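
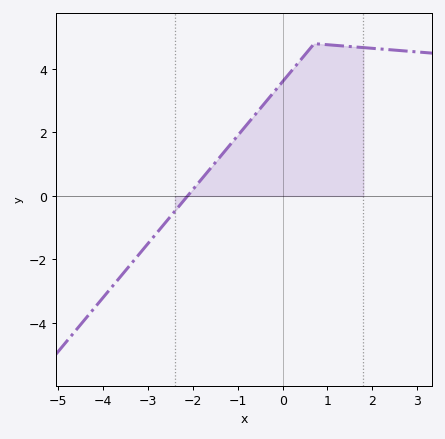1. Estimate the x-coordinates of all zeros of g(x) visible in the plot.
-2.2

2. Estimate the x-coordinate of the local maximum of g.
0.8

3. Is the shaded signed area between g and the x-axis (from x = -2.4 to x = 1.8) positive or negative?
positive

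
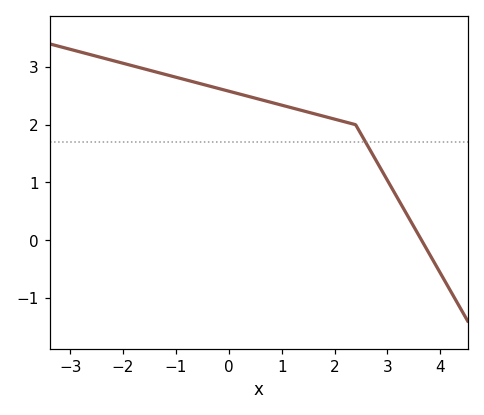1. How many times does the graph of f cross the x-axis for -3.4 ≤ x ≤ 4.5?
1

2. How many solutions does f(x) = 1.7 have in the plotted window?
1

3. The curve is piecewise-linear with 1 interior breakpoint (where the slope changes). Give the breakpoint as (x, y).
(2.4, 2)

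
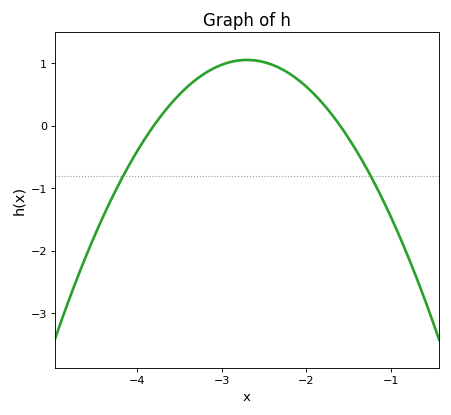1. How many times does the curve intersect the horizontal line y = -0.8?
2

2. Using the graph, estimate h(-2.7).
1.1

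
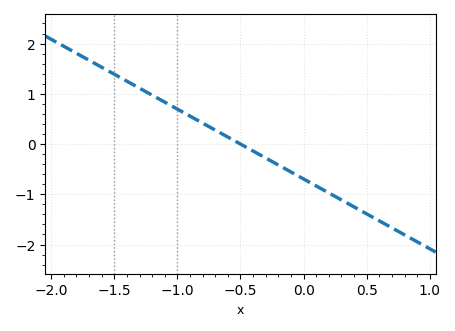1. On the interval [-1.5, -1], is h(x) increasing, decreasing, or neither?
decreasing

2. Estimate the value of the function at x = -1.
0.695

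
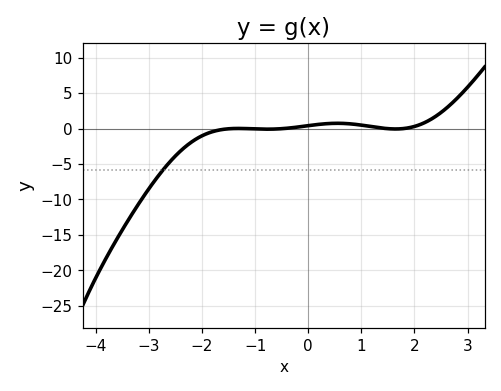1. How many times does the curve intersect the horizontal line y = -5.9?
1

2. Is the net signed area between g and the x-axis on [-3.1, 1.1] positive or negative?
negative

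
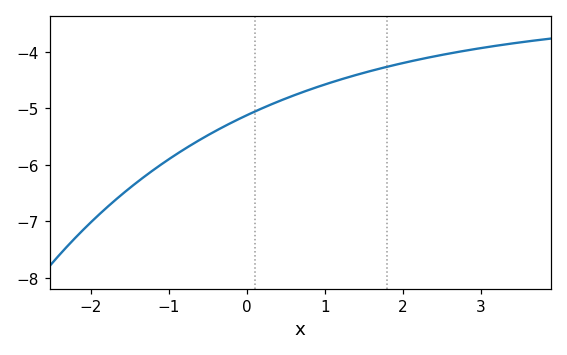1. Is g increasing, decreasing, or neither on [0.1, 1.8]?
increasing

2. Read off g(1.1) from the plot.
-4.5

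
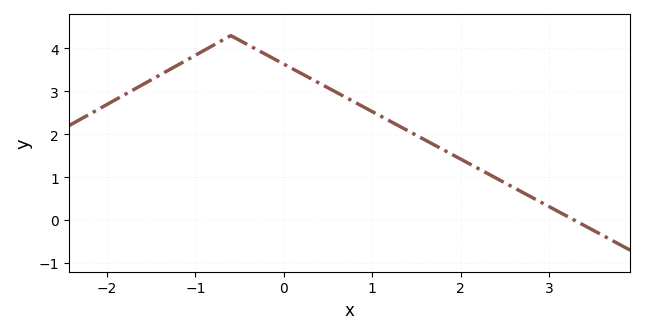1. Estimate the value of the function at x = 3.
0.3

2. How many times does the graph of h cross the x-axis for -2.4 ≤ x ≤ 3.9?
1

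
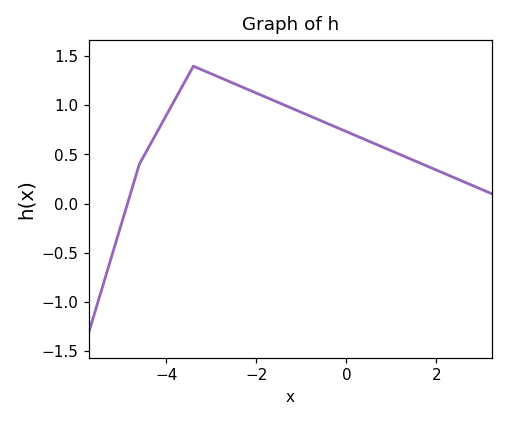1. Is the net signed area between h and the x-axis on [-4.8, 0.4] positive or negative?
positive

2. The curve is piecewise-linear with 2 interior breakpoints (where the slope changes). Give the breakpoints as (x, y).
(-4.6, 0.4); (-3.4, 1.4)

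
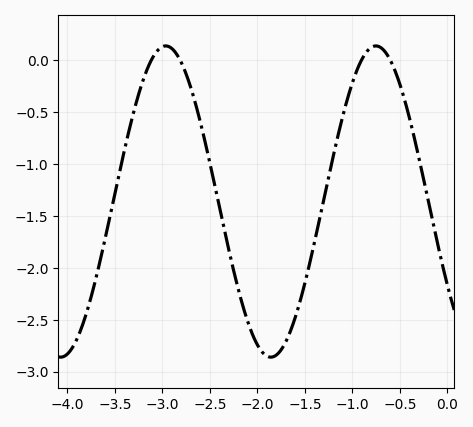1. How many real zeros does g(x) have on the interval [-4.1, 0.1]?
4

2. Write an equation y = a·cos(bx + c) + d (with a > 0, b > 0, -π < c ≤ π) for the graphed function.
y = 1.5cos(2.8x + 2.1) - 1.36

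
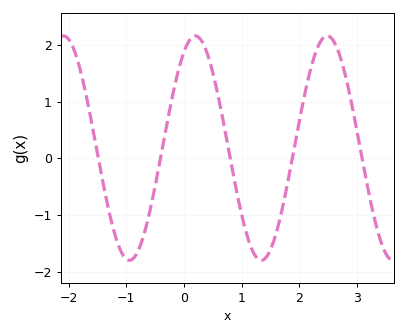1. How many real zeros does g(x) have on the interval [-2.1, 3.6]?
5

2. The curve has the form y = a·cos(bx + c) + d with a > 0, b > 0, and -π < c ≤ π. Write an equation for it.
y = 1.98cos(2.75x - 0.54) + 0.18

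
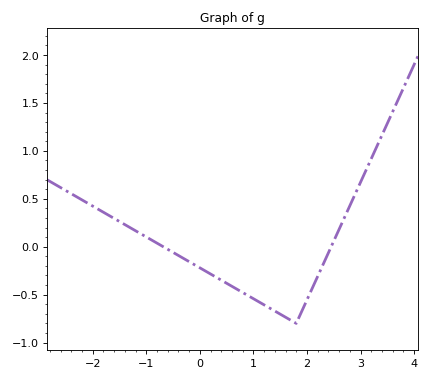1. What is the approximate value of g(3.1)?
0.795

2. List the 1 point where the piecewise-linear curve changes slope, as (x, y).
(1.8, -0.8)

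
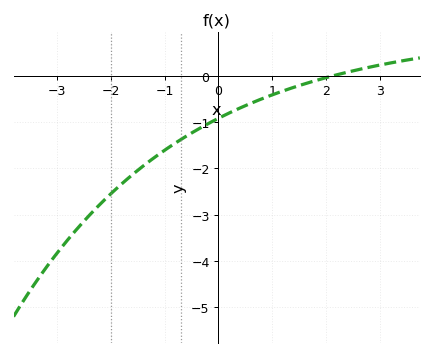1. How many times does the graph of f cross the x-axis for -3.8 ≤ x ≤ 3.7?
1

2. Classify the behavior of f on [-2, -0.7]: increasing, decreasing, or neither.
increasing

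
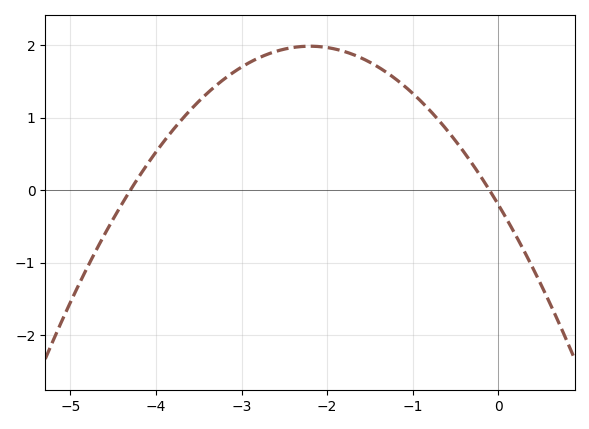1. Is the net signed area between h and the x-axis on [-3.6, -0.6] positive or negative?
positive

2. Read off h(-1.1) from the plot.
1.4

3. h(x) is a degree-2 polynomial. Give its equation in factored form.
y = -0.45(x + 4.3)(x + 0.1)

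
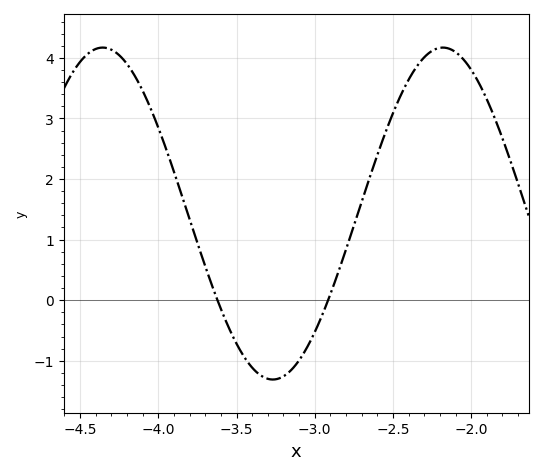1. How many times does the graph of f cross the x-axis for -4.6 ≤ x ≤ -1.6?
2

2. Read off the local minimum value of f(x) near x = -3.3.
-1.31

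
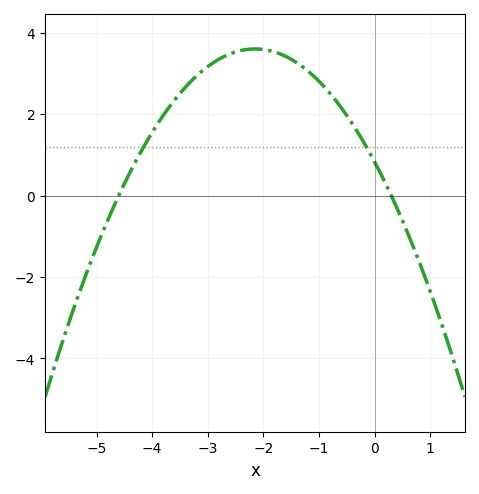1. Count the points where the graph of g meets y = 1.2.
2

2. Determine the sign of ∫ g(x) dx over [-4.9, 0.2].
positive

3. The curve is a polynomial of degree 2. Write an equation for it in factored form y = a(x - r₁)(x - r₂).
y = -0.6(x + 4.6)(x - 0.3)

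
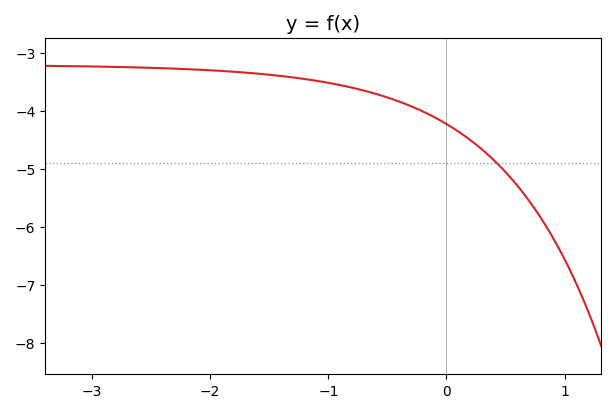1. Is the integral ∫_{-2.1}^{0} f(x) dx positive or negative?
negative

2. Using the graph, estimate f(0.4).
-4.84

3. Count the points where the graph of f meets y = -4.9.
1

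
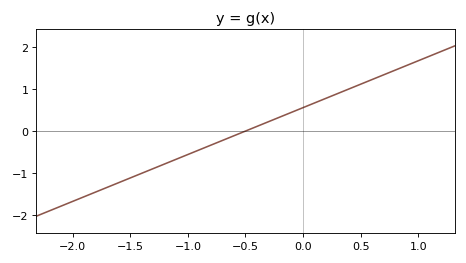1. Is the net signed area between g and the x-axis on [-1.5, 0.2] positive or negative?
negative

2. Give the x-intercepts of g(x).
-0.5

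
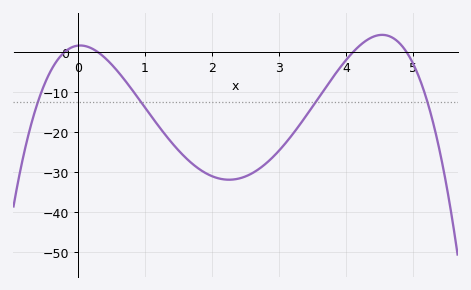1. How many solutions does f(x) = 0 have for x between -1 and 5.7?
4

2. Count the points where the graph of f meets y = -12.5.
4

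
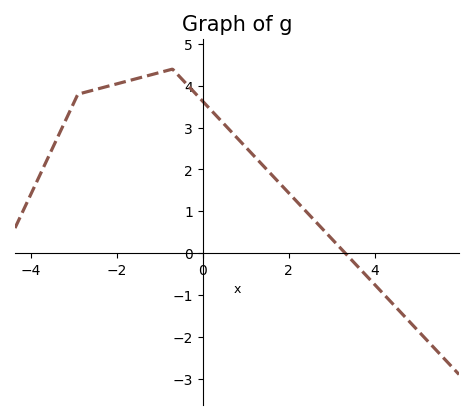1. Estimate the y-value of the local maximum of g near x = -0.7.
4.4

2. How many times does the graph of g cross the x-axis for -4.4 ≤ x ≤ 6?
1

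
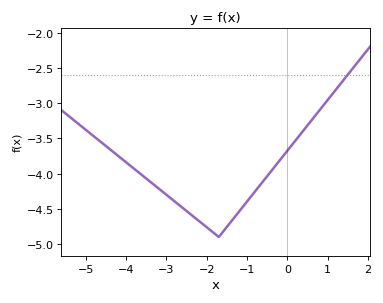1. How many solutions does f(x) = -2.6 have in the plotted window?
1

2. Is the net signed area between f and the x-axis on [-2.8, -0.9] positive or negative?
negative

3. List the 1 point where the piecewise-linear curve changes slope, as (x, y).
(-1.7, -4.9)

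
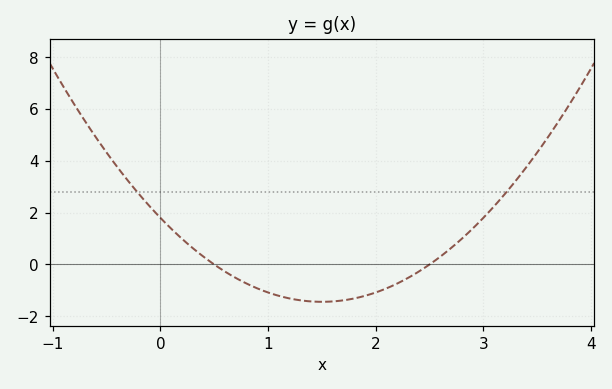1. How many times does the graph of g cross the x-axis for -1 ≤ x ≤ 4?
2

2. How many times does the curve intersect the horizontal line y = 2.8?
2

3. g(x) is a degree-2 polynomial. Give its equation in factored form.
y = 1.44(x - 0.5)(x - 2.5)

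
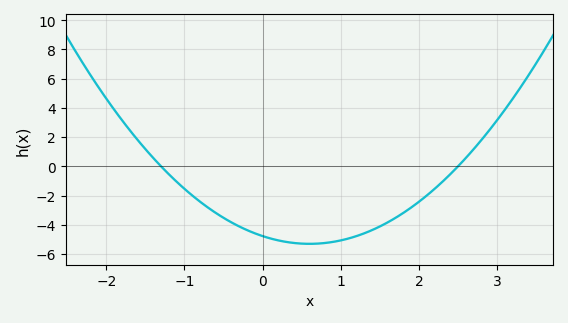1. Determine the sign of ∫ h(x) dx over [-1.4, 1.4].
negative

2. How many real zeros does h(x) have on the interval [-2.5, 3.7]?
2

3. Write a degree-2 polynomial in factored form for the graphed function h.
y = 1.47(x + 1.3)(x - 2.5)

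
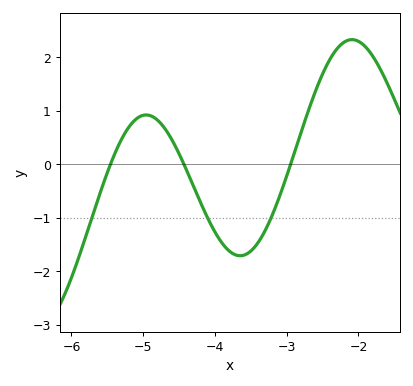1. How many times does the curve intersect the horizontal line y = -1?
3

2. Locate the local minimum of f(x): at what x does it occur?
-3.65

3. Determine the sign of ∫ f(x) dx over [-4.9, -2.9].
negative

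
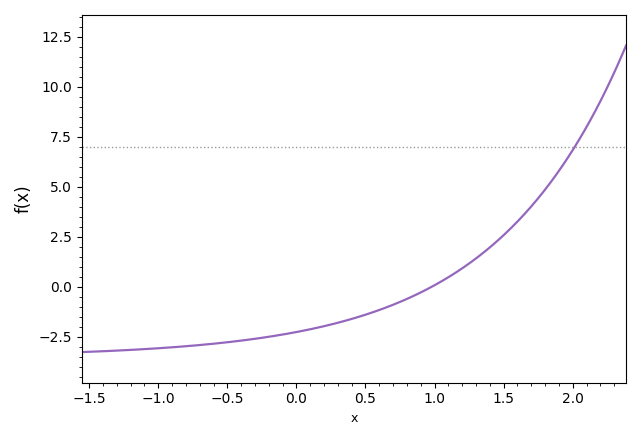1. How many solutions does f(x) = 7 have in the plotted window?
1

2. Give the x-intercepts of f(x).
1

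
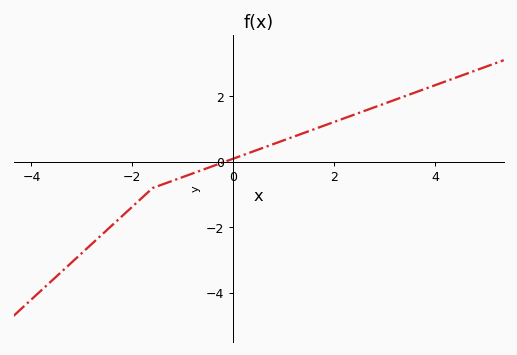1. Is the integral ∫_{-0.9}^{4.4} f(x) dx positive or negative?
positive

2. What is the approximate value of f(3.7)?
2.17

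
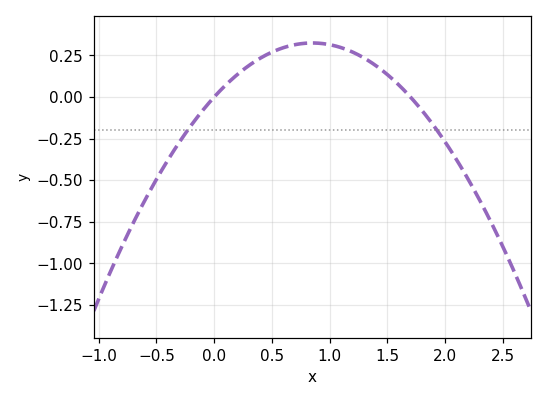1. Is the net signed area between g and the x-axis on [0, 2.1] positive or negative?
positive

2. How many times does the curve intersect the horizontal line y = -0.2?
2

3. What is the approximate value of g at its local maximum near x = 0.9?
0.32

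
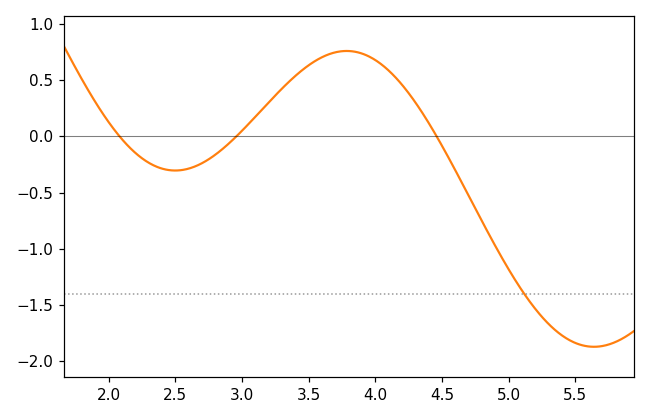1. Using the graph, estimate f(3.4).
0.55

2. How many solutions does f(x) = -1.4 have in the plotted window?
1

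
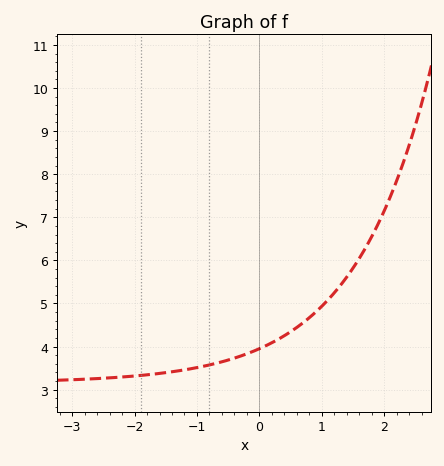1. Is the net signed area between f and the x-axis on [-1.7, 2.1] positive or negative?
positive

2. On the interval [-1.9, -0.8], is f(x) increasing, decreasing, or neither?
increasing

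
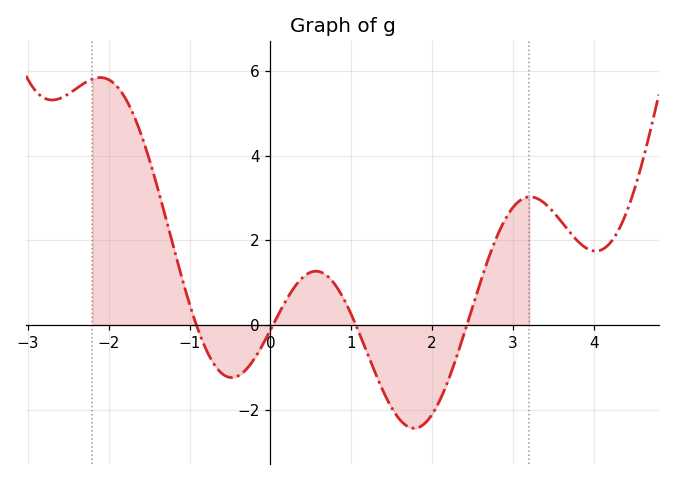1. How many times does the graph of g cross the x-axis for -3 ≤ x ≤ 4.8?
4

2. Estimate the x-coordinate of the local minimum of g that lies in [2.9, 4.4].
4.02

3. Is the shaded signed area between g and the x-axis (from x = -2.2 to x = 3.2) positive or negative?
positive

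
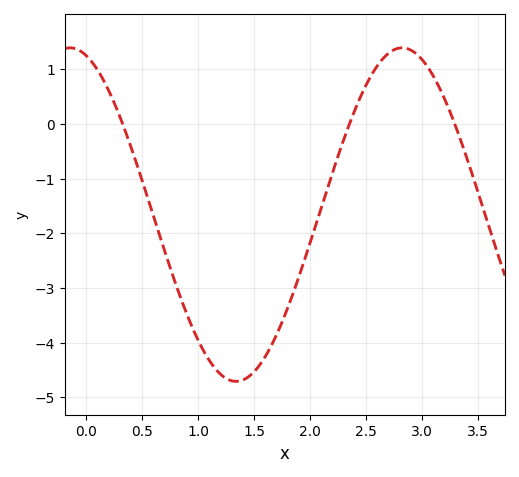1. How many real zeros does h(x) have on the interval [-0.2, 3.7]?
3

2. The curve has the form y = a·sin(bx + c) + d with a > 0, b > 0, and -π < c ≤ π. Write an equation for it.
y = 3.05sin(2.12x + 1.87) - 1.66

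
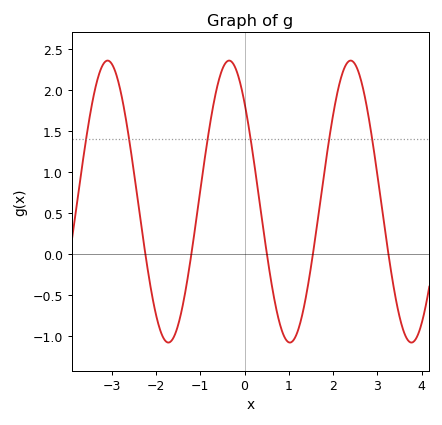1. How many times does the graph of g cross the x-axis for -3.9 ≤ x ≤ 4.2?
5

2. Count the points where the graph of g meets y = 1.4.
6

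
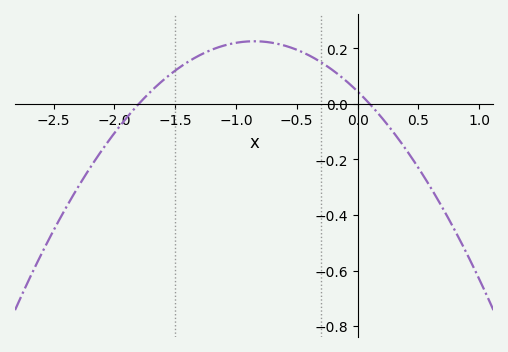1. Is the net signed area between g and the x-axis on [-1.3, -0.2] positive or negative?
positive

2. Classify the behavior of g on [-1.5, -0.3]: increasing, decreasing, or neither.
neither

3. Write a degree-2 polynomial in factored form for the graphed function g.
y = -0.25(x + 1.8)(x - 0.1)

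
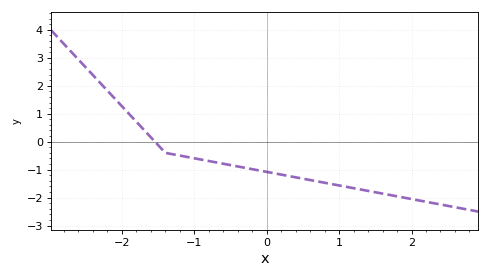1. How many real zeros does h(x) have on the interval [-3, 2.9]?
1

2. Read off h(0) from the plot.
-1.1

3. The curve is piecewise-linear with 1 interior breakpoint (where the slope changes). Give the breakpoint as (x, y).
(-1.4, -0.4)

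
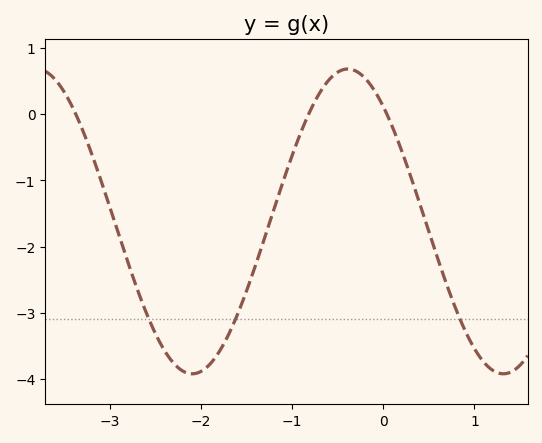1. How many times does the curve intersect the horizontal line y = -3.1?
3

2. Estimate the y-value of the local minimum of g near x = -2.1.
-3.92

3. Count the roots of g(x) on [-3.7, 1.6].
3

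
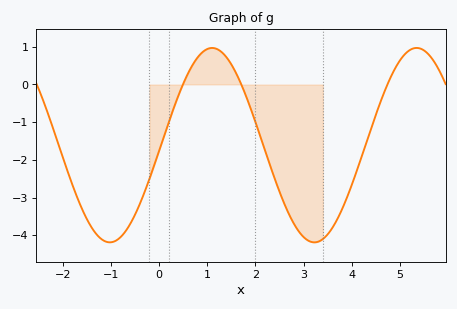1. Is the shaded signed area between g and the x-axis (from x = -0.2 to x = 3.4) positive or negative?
negative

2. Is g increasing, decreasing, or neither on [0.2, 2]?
neither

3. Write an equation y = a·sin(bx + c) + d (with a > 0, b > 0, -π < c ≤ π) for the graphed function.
y = 2.58sin(1.5x - 0.06) - 1.61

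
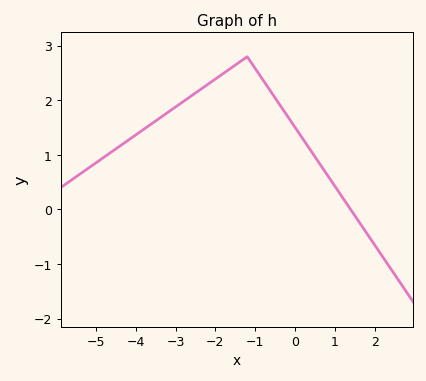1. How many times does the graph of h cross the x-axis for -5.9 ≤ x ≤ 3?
1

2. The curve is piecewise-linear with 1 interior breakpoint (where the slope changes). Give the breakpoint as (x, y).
(-1.2, 2.8)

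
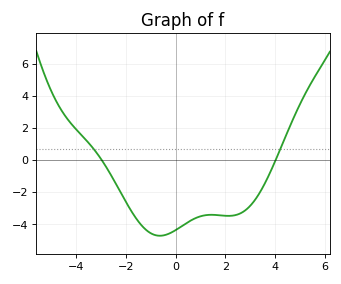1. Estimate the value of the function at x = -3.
0.066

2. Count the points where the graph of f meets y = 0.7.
2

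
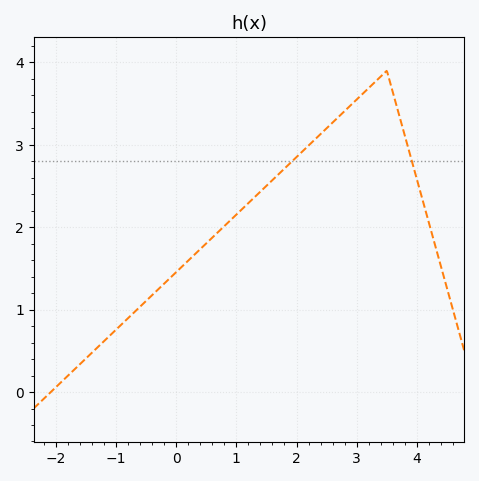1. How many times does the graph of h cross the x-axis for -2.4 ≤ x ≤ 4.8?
1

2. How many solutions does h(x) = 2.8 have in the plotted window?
2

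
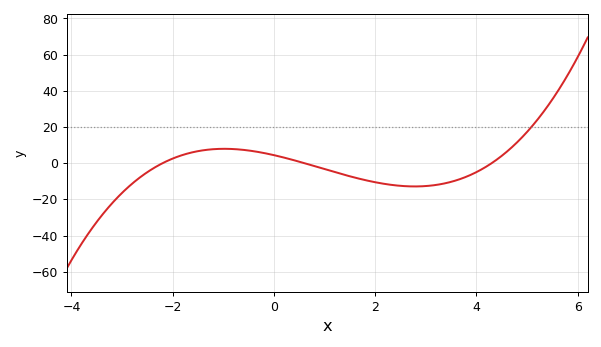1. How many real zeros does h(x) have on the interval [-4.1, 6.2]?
3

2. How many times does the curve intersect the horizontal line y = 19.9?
1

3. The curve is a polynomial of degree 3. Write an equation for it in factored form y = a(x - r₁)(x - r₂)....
y = 0.78(x + 2.2)(x - 0.6)(x - 4.3)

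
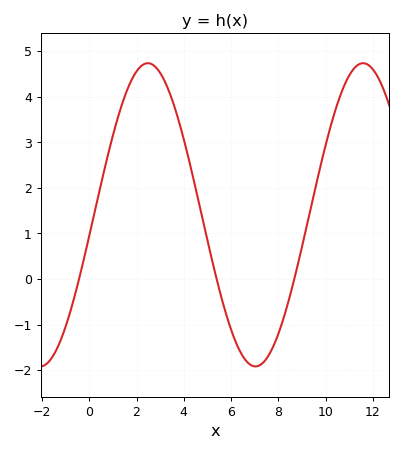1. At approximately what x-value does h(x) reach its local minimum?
7.03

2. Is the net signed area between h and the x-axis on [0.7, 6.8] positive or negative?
positive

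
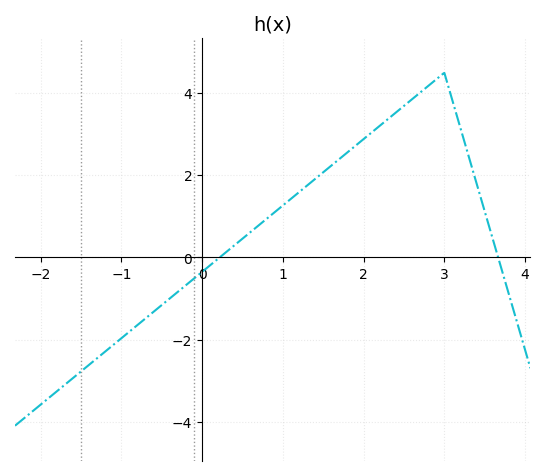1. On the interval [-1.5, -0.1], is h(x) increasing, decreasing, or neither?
increasing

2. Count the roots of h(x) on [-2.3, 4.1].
2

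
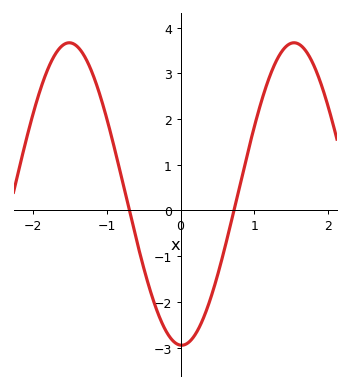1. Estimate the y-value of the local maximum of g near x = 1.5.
3.7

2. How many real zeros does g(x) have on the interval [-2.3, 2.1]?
2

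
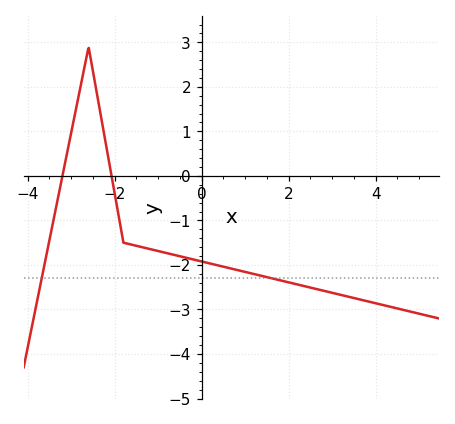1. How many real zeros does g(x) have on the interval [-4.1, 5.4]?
2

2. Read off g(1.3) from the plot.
-2.23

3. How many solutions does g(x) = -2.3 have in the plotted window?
2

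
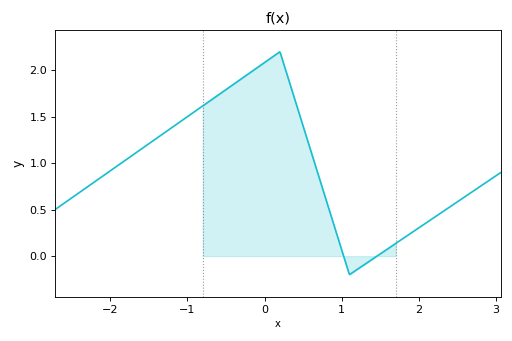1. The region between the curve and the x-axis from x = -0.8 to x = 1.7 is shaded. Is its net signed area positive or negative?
positive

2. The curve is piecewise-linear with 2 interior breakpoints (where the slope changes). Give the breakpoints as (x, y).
(0.2, 2.2); (1.1, -0.2)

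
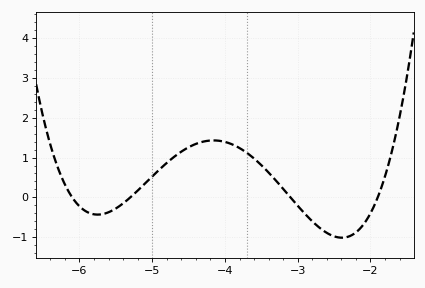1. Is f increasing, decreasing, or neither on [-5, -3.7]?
neither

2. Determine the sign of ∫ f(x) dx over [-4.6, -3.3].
positive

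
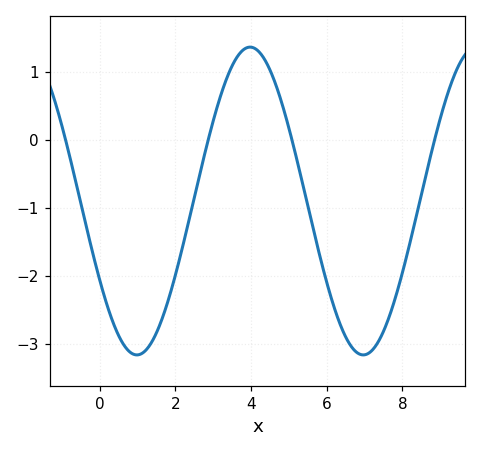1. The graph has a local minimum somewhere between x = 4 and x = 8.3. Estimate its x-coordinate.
7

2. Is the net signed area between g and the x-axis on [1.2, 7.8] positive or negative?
negative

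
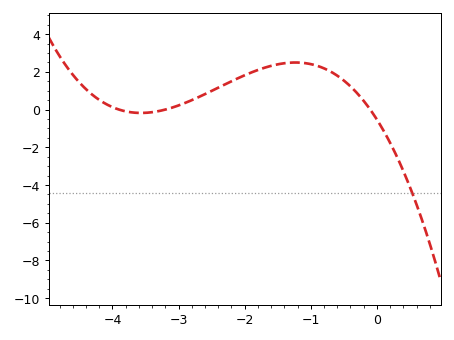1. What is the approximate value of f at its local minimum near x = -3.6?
-0.2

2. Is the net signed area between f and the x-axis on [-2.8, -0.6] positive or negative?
positive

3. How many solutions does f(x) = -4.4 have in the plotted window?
1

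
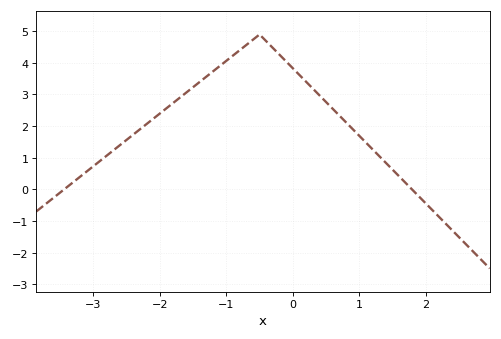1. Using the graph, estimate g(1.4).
0.8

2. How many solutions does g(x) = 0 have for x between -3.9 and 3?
2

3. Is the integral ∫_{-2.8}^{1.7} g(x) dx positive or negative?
positive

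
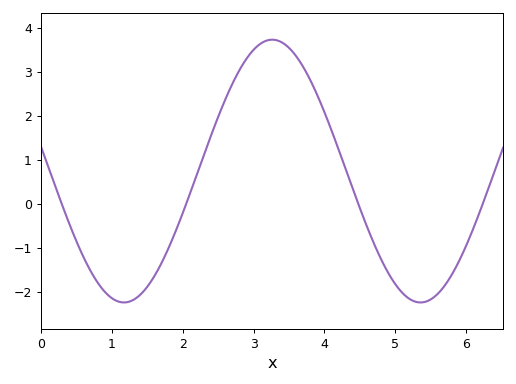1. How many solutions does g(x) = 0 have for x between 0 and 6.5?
4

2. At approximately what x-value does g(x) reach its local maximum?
3.26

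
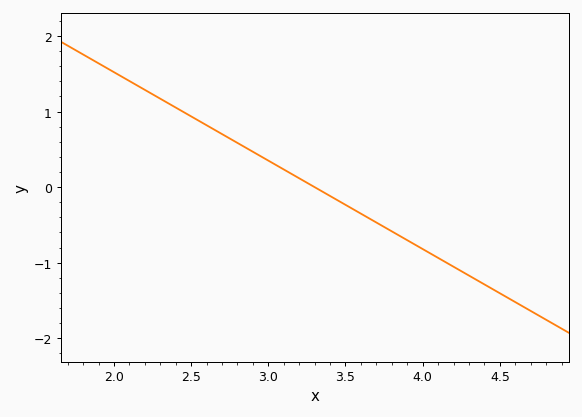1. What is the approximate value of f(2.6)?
0.8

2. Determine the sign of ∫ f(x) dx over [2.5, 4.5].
negative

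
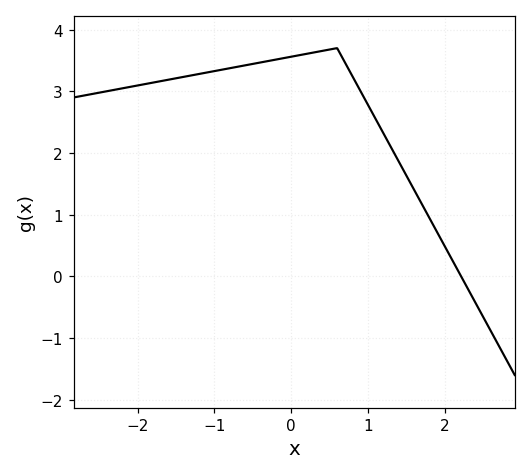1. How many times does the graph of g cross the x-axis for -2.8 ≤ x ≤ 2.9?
1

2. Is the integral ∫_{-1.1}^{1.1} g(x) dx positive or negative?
positive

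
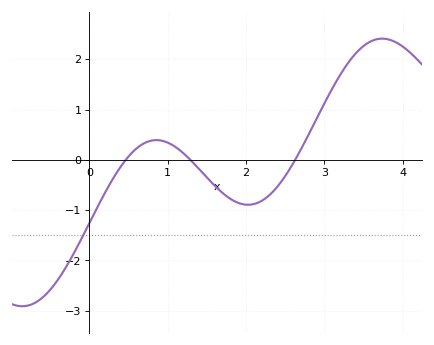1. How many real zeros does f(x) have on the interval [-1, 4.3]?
3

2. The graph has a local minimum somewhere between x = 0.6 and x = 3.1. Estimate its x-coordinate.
2.03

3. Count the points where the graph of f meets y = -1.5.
1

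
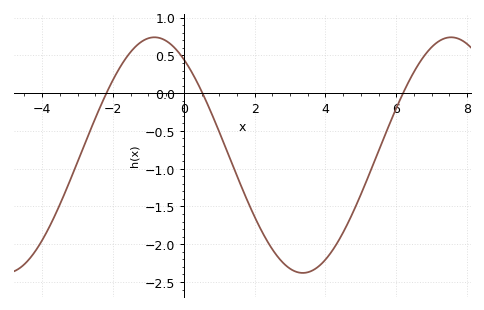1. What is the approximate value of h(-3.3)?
-1.25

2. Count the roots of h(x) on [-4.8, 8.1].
3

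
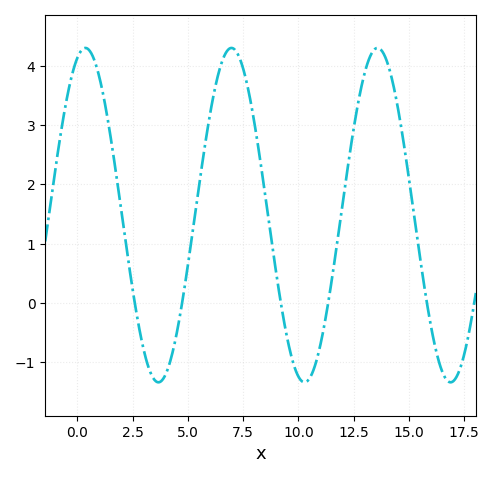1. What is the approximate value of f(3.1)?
-0.944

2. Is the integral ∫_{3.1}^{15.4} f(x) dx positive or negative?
positive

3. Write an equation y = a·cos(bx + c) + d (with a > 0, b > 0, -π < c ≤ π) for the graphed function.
y = 2.82cos(0.95x - 0.34) + 1.48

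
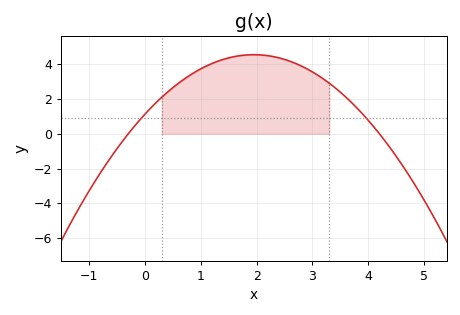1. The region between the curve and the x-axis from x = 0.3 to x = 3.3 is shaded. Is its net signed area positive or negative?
positive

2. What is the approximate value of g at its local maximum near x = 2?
4.56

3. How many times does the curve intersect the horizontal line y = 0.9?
2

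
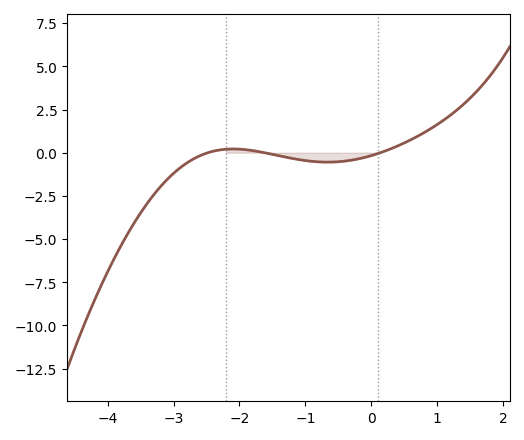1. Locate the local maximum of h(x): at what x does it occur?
-2.09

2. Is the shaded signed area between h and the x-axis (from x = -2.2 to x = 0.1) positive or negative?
negative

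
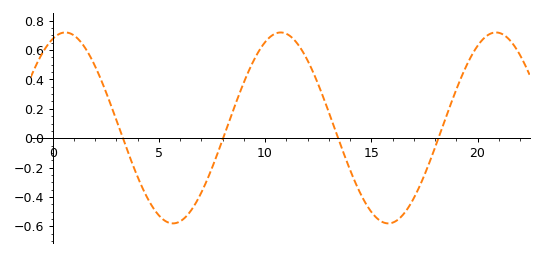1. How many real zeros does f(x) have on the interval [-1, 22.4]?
4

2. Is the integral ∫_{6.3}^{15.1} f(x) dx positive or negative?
positive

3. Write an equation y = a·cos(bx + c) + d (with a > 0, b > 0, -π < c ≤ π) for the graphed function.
y = 0.65cos(0.62x - 0.37) + 0.07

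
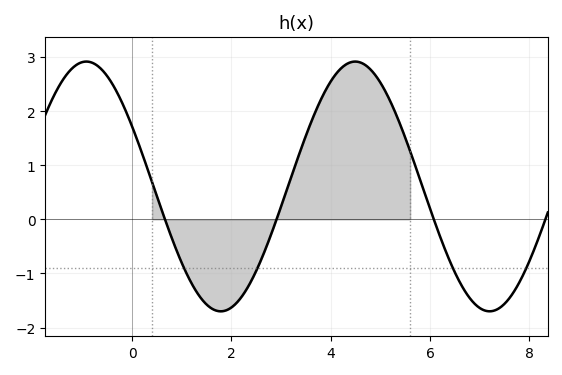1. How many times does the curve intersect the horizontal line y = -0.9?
4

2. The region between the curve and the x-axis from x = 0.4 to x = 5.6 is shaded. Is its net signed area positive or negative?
positive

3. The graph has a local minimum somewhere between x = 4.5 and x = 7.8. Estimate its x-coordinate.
7.2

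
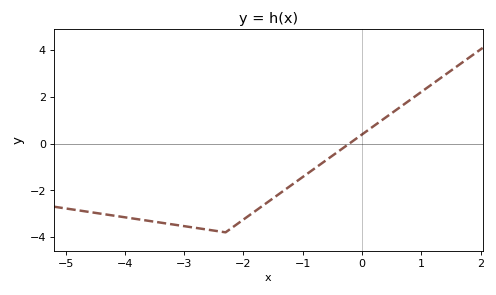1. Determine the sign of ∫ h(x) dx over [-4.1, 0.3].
negative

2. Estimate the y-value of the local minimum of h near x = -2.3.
-3.8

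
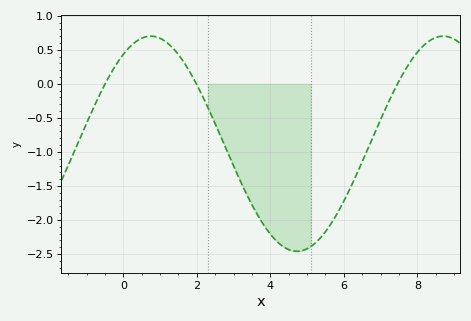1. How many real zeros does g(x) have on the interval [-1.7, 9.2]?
3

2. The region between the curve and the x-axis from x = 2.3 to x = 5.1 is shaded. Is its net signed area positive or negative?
negative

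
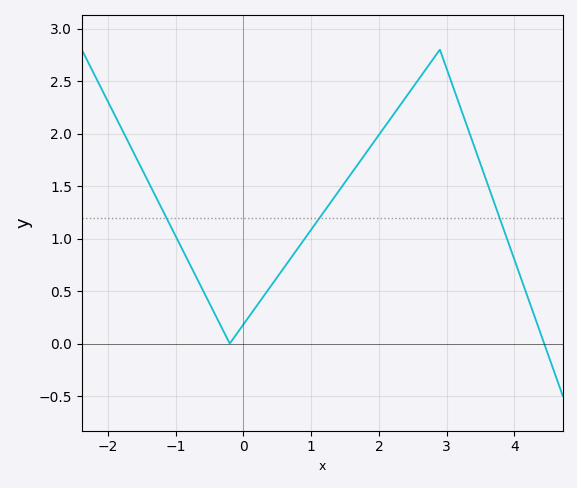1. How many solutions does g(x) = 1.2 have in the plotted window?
3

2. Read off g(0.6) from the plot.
0.7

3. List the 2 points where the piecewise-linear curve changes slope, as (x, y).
(-0.2, 0); (2.9, 2.8)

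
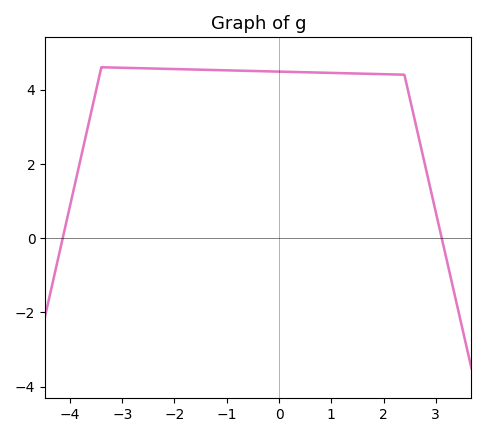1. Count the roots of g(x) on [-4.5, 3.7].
2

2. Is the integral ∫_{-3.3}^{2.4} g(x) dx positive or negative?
positive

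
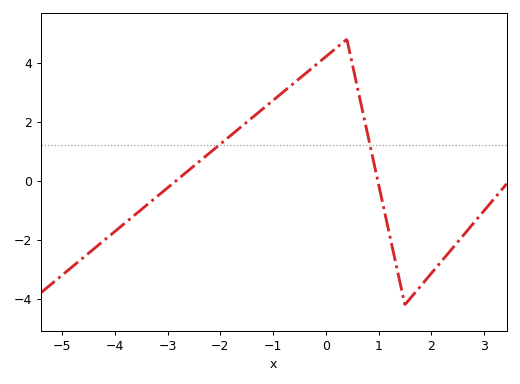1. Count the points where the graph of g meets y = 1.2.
2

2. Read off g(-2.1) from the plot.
1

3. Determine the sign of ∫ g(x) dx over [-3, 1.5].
positive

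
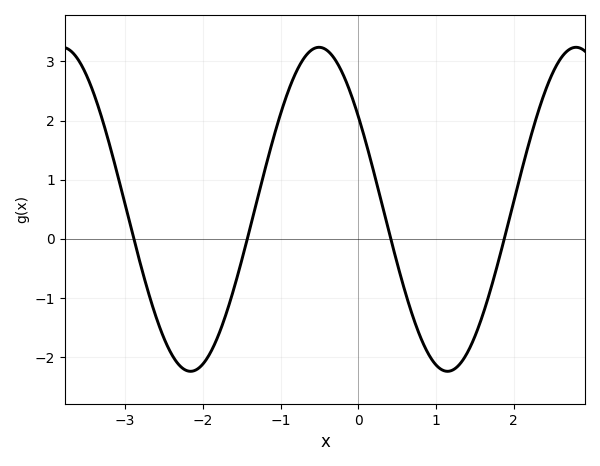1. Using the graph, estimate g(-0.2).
2.8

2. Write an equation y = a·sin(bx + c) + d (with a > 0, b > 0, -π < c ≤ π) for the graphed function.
y = 2.74sin(1.9x + 2.5) + 0.5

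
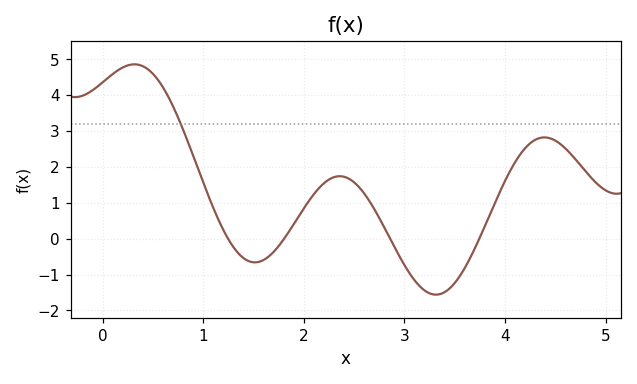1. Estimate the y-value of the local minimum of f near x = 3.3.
-1.56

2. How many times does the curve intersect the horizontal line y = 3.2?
1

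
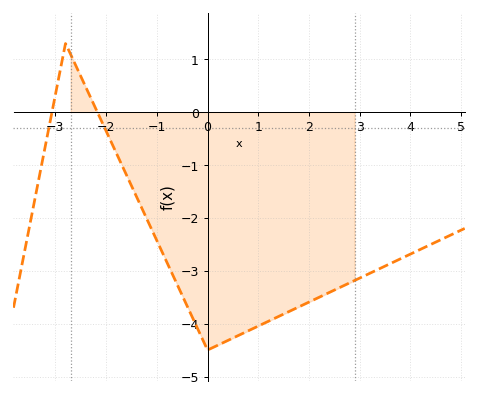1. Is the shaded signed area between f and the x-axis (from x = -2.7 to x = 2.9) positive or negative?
negative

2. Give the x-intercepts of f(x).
-3, -2.2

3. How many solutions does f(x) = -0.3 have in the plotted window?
2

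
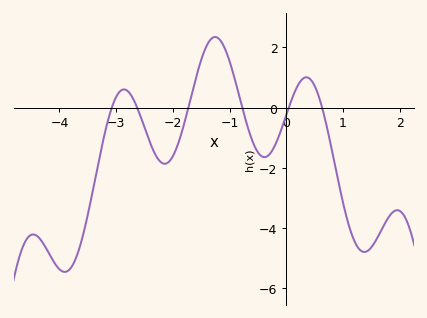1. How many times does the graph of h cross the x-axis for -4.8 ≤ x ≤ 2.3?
6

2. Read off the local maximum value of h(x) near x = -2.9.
0.6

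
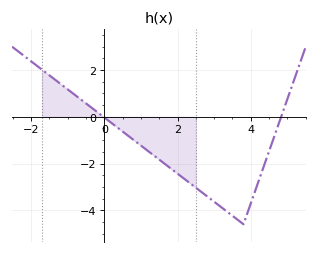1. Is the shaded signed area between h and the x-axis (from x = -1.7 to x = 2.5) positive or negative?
negative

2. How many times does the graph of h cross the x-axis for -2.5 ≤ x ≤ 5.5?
2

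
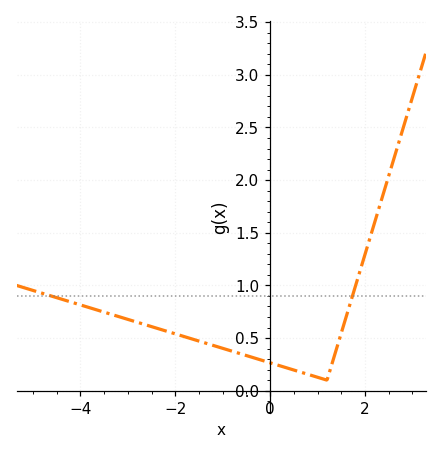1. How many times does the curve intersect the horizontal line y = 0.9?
2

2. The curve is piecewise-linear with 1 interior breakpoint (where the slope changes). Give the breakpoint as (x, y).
(1.2, 0.1)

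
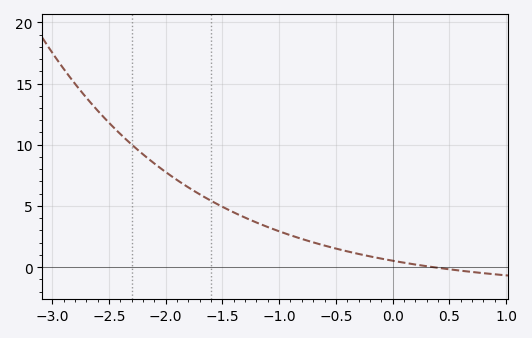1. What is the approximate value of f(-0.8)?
2.31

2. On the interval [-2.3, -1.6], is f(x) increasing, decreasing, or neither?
decreasing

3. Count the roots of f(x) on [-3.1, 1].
1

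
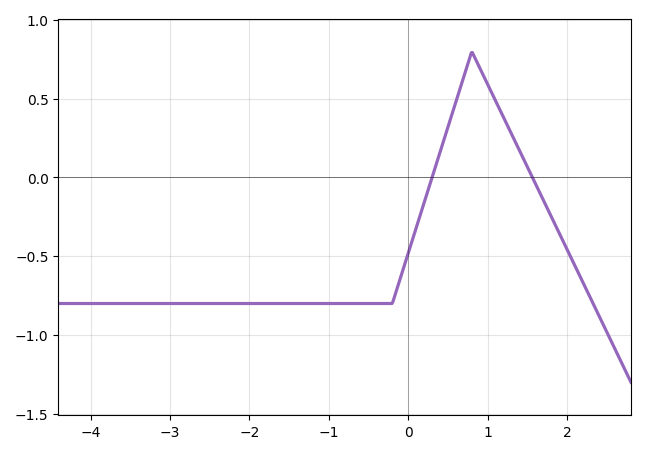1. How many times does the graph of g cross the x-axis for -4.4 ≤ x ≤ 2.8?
2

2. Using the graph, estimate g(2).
-0.457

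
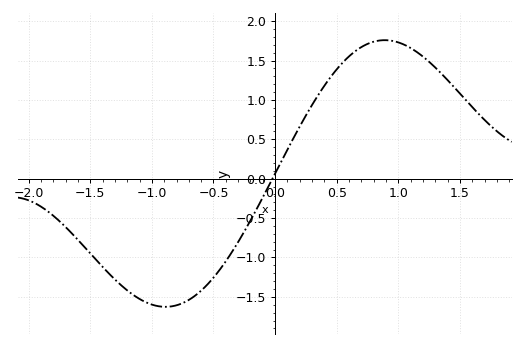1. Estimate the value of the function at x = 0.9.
1.76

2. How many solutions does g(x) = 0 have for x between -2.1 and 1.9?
1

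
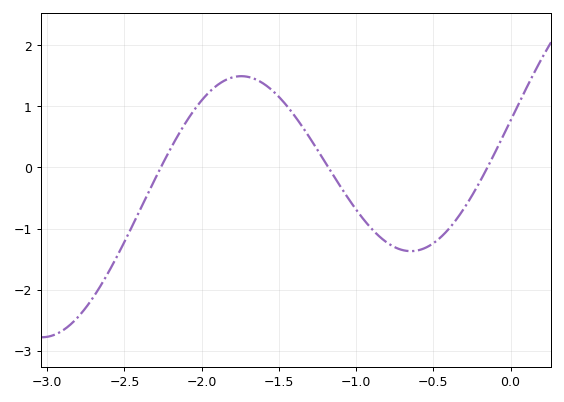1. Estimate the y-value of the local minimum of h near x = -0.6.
-1.4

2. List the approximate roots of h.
-2.25, -1.2, -0.15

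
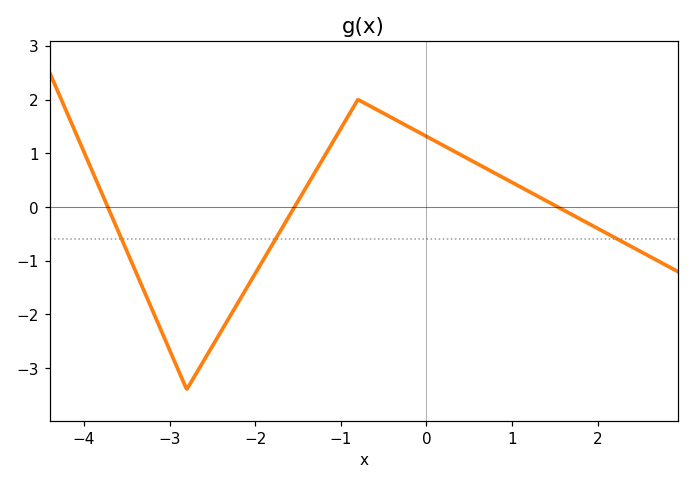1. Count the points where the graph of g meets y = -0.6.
3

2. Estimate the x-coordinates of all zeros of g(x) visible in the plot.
-3.72, -1.54, 1.53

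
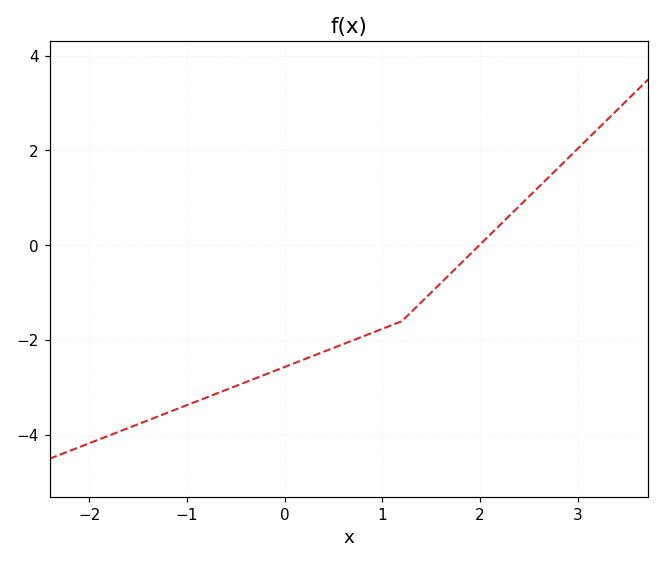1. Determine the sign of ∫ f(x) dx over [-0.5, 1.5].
negative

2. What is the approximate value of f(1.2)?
-1.6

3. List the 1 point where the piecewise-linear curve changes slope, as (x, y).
(1.2, -1.6)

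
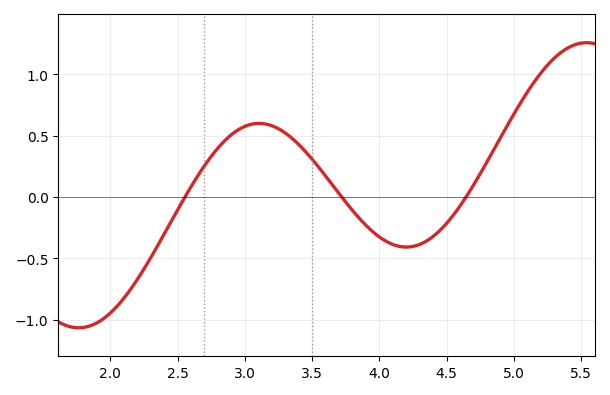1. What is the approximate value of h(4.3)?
-0.4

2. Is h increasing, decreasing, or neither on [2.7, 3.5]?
neither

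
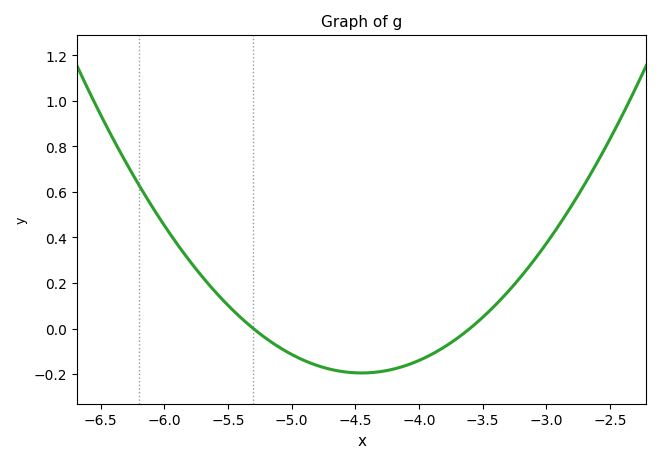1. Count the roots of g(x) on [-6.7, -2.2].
2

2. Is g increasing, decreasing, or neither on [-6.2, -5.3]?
decreasing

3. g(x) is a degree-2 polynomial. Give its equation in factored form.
y = 0.27(x + 5.3)(x + 3.6)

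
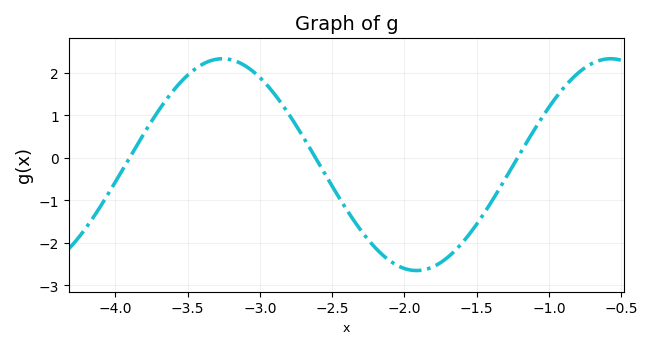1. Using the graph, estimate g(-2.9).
1.5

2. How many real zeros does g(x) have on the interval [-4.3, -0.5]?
3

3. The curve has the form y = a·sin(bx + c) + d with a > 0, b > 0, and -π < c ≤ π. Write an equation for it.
y = 2.49sin(2.3x + 2.9) - 0.16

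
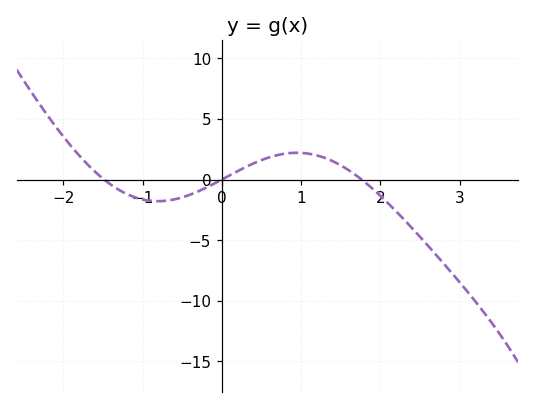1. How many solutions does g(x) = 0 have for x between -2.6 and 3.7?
3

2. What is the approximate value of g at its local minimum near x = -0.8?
-1.79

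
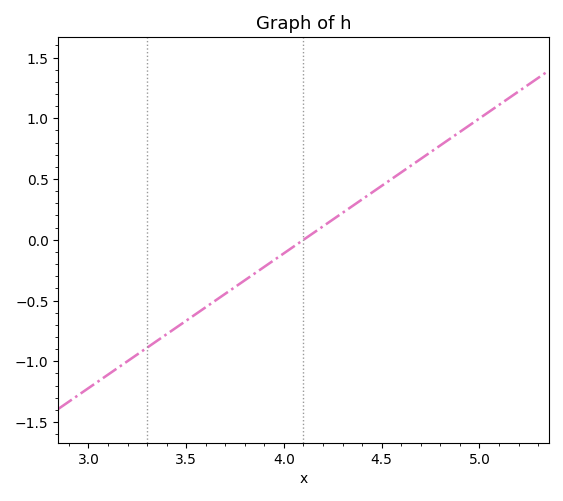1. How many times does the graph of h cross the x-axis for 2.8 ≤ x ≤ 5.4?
1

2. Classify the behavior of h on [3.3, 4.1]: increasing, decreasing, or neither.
increasing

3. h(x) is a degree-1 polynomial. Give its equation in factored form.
y = 1.11(x - 4.1)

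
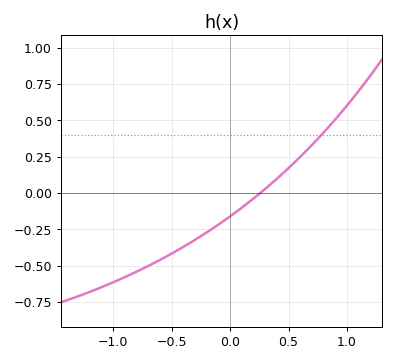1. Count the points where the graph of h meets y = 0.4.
1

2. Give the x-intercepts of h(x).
0.25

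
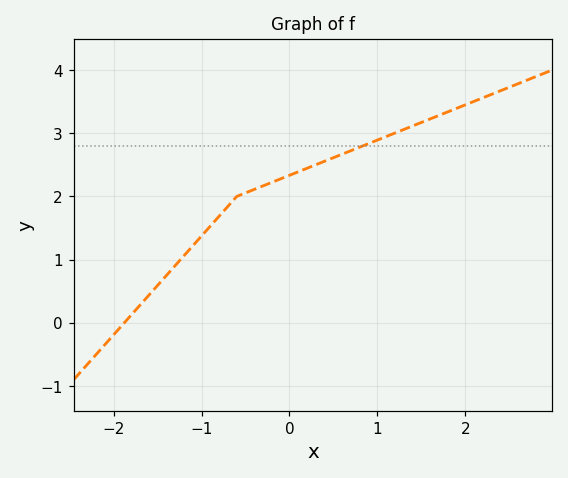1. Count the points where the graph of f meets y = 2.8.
1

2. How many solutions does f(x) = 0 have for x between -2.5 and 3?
1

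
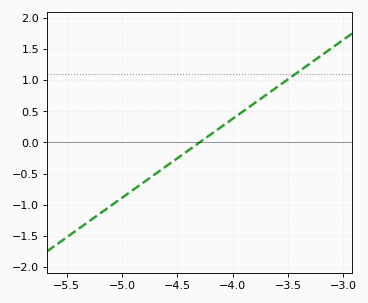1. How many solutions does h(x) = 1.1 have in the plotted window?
1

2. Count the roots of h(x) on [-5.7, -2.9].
1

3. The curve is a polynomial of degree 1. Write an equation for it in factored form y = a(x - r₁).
y = 1.27(x + 4.3)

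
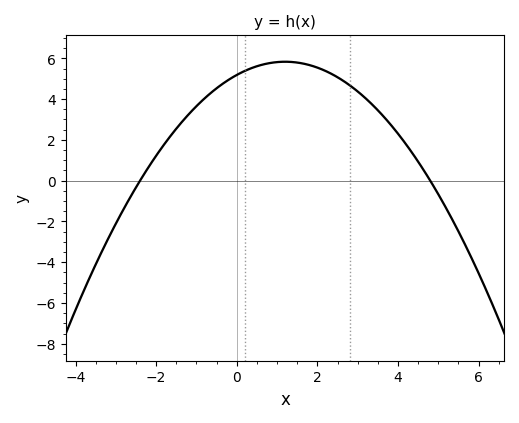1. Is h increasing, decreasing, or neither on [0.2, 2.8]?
neither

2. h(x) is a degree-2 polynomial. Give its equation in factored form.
y = -0.45(x + 2.4)(x - 4.8)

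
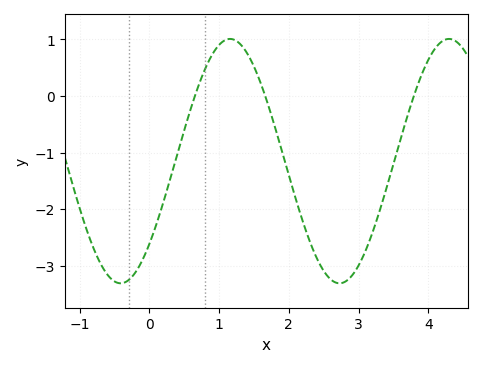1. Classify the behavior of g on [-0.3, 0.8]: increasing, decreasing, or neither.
increasing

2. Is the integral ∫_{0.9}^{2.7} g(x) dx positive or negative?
negative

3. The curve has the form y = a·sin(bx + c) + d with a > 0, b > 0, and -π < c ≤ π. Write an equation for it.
y = 2.16sin(2x - 0.74) - 1.15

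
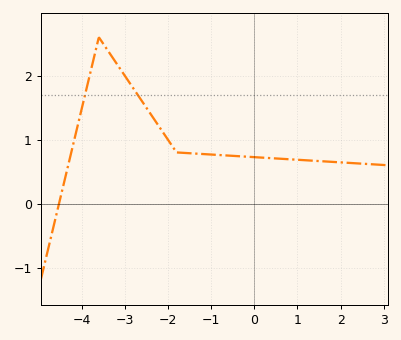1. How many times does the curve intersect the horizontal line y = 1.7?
2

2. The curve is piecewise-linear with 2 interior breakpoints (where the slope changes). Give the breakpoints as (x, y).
(-3.6, 2.6); (-1.8, 0.8)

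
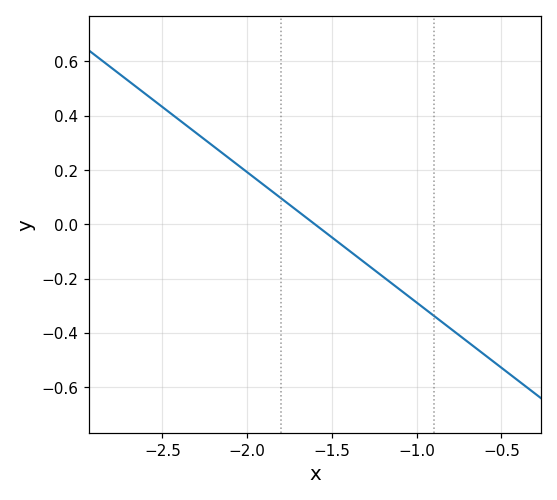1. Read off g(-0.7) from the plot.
-0.432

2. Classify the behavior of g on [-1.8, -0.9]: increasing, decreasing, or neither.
decreasing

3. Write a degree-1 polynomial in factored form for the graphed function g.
y = -0.48(x + 1.6)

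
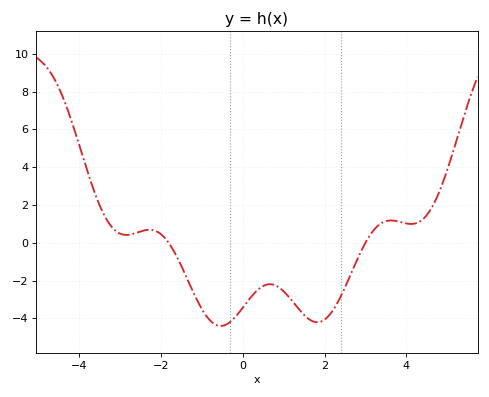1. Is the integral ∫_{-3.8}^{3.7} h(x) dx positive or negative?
negative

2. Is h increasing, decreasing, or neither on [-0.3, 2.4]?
neither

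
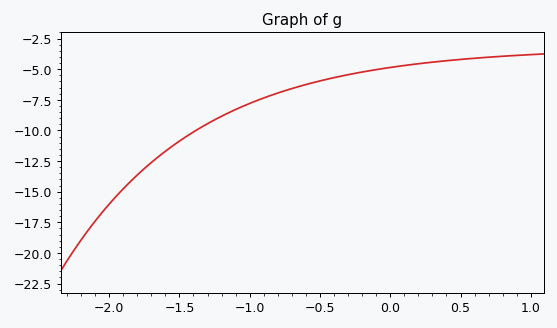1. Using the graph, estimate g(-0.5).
-5.96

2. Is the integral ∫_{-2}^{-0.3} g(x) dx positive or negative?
negative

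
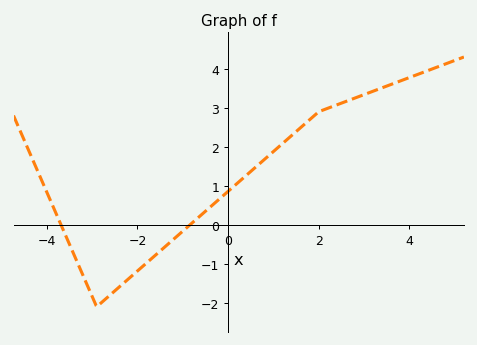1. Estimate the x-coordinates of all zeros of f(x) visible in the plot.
-3.69, -0.842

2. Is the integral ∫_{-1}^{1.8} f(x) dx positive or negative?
positive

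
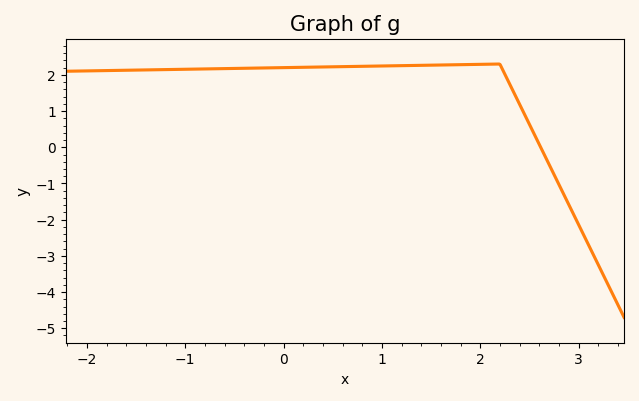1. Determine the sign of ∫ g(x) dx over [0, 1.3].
positive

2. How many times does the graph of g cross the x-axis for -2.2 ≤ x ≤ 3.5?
1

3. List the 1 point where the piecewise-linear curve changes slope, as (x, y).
(2.2, 2.3)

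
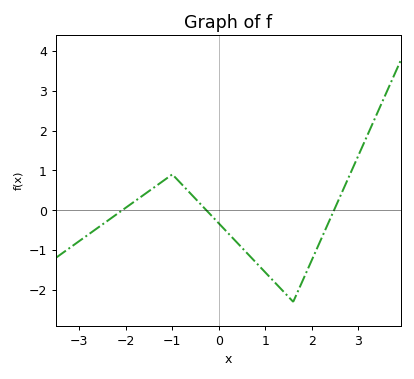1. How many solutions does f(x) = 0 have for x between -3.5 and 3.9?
3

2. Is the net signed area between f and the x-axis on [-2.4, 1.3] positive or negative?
negative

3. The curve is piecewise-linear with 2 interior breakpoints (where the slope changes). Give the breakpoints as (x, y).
(-1, 0.9); (1.6, -2.3)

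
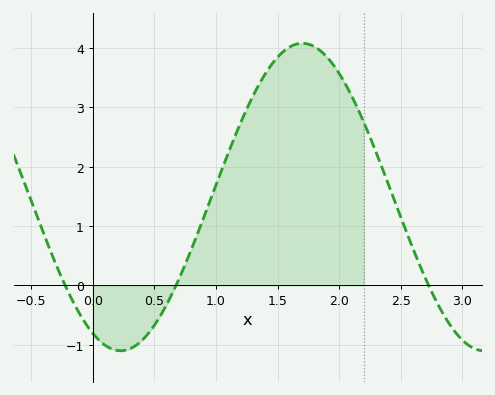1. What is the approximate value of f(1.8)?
4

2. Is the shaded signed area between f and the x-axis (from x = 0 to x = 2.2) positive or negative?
positive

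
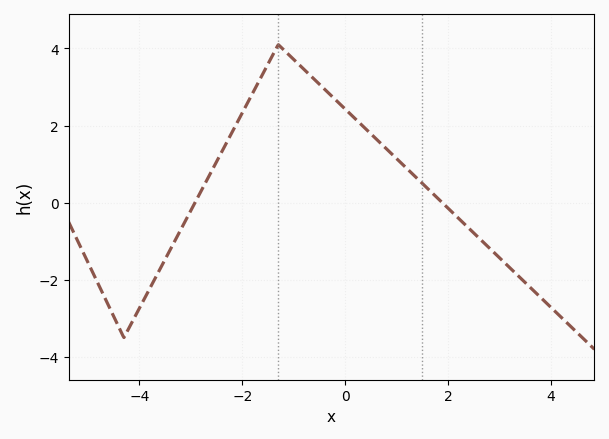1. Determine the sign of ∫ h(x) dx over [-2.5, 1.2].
positive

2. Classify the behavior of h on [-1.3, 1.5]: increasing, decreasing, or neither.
decreasing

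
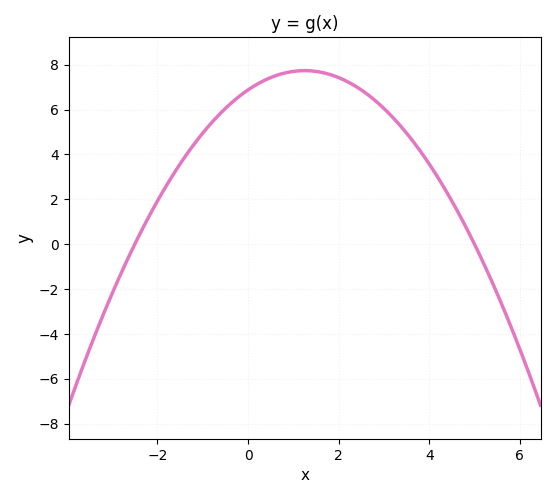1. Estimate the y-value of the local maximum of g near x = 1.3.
7.8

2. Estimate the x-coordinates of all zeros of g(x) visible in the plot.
-2.6, 5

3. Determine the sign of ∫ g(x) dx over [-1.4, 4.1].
positive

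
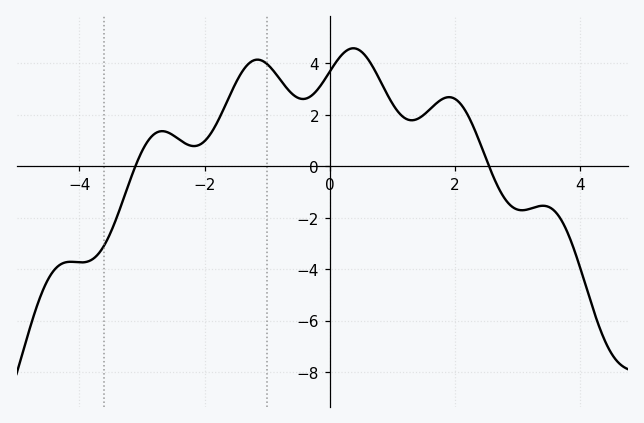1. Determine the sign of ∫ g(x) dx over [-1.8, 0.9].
positive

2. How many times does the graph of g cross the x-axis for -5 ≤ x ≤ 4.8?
2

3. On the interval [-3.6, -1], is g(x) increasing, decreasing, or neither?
neither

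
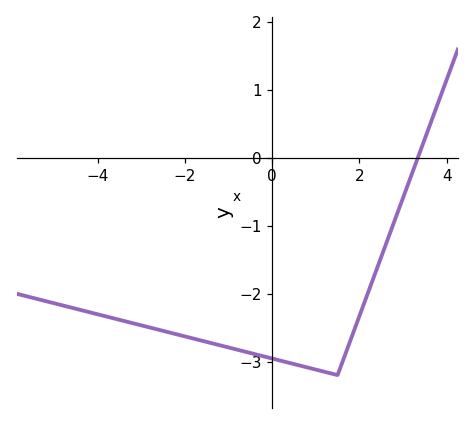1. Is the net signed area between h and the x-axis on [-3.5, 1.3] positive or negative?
negative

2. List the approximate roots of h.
3.34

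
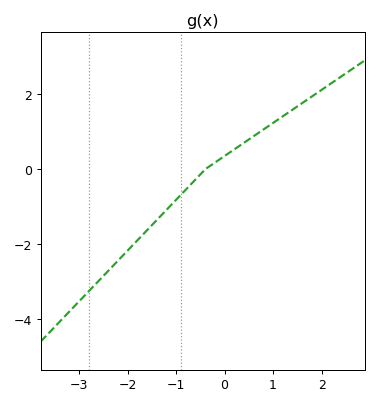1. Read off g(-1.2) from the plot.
-1.1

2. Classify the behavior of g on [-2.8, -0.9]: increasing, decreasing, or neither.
increasing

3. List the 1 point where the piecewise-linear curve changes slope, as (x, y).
(-0.4, 0)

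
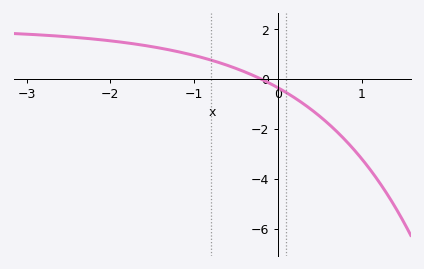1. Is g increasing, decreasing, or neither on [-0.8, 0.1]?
decreasing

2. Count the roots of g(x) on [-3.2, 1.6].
1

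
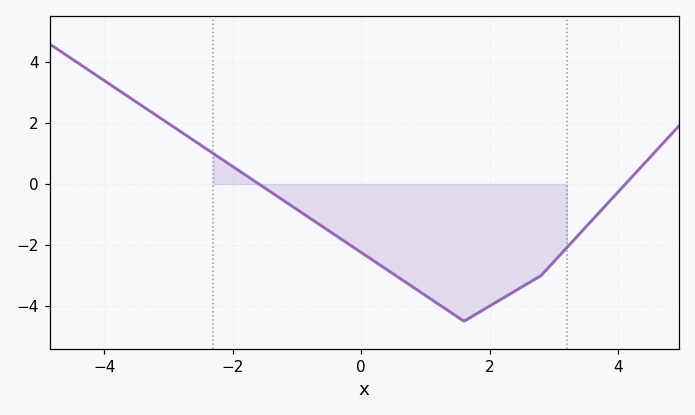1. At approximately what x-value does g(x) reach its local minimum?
1.6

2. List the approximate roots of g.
-1.6, 4.2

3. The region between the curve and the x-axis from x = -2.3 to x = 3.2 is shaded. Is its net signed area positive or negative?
negative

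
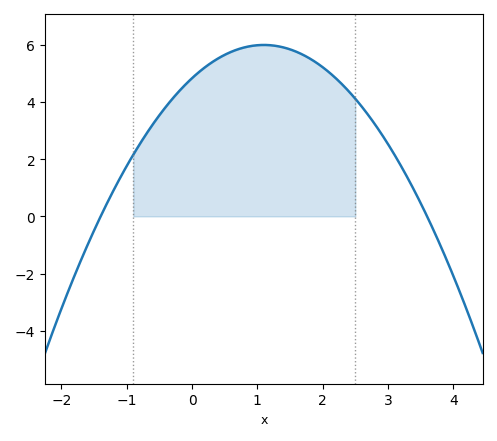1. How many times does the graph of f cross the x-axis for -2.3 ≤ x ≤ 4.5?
2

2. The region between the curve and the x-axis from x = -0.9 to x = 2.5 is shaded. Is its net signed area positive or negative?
positive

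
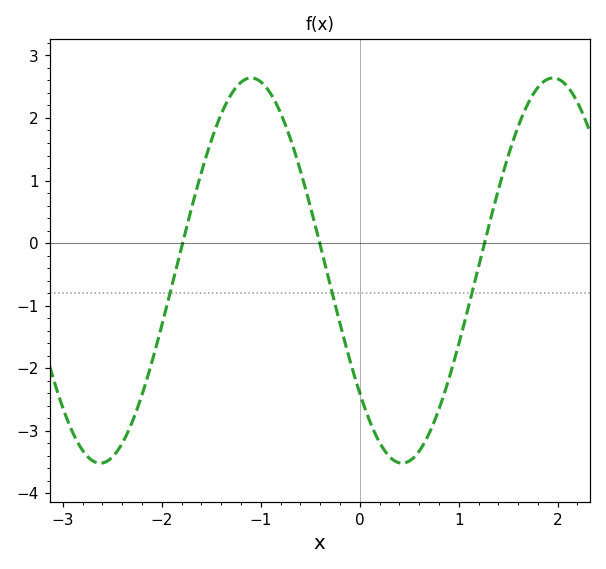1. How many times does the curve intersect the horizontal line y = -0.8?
3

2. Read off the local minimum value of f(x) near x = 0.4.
-3.52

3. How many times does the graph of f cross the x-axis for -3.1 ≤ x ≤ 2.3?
3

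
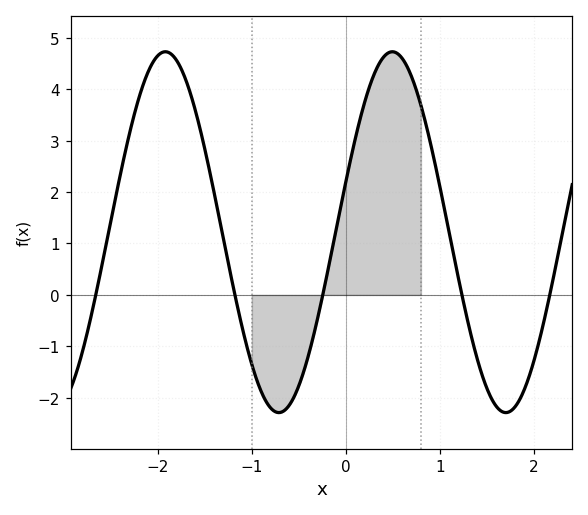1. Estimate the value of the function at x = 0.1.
3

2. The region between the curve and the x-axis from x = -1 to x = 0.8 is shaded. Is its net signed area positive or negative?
positive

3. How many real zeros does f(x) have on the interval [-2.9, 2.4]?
5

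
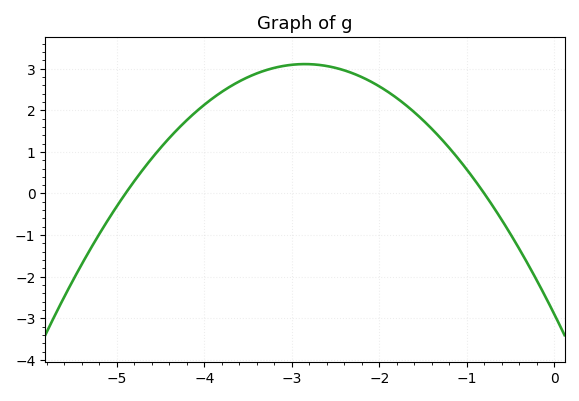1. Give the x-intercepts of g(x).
-4.9, -0.8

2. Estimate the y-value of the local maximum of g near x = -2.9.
3.1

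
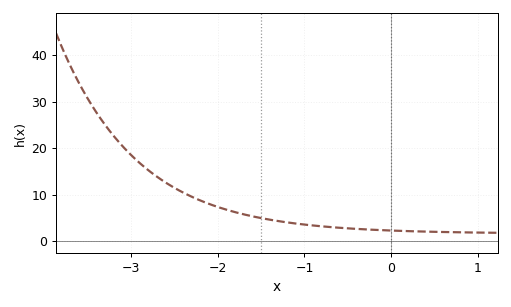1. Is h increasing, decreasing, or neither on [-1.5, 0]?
decreasing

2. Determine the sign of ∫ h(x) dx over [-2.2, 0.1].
positive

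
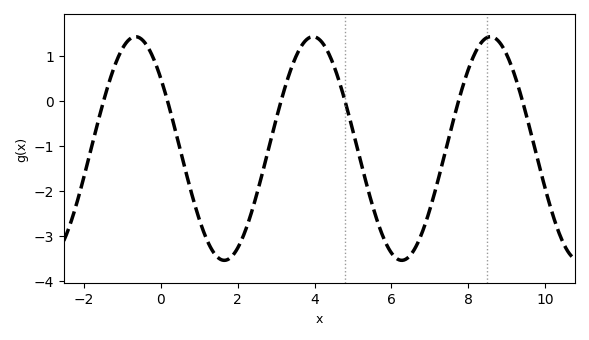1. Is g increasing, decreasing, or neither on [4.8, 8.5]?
neither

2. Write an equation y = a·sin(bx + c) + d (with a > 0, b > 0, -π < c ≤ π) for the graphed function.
y = 2.49sin(1.36x + 2.47) - 1.06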